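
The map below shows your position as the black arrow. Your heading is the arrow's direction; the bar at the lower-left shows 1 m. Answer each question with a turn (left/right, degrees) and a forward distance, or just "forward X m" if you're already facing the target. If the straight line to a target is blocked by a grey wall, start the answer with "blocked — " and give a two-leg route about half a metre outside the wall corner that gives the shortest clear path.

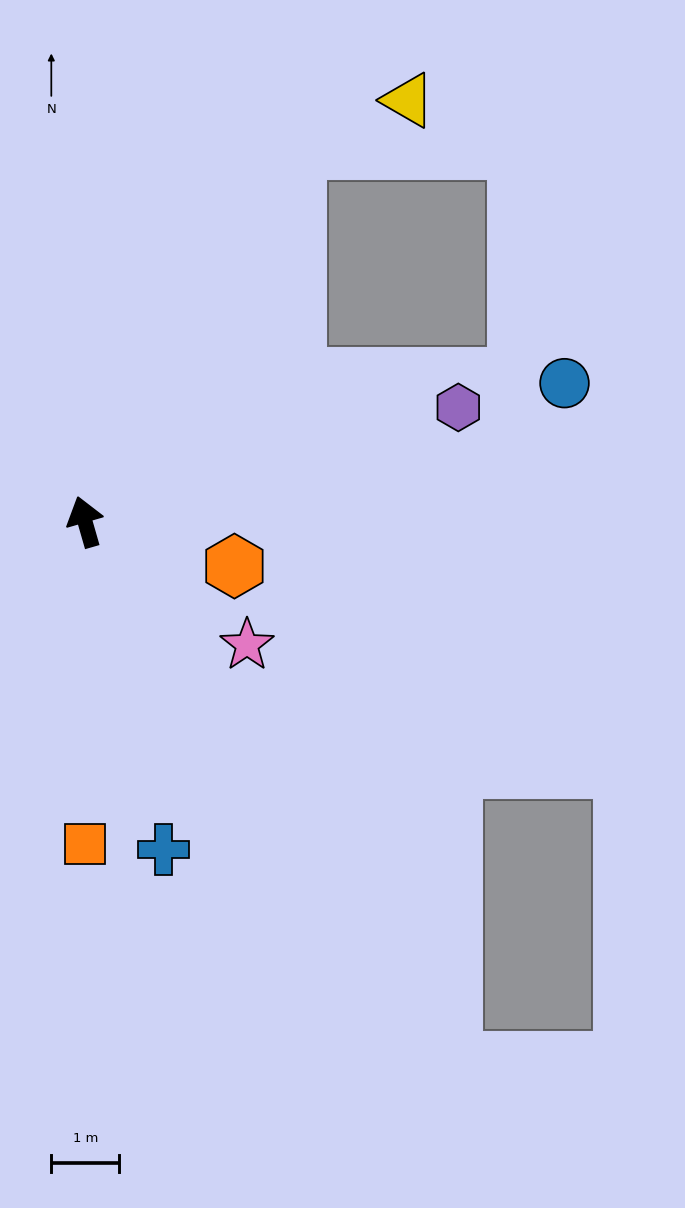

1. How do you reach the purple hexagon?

turn right 89°, forward 5.7 m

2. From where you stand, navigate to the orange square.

turn left 164°, forward 4.7 m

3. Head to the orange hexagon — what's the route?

turn right 123°, forward 2.3 m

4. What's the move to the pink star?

turn right 143°, forward 3.0 m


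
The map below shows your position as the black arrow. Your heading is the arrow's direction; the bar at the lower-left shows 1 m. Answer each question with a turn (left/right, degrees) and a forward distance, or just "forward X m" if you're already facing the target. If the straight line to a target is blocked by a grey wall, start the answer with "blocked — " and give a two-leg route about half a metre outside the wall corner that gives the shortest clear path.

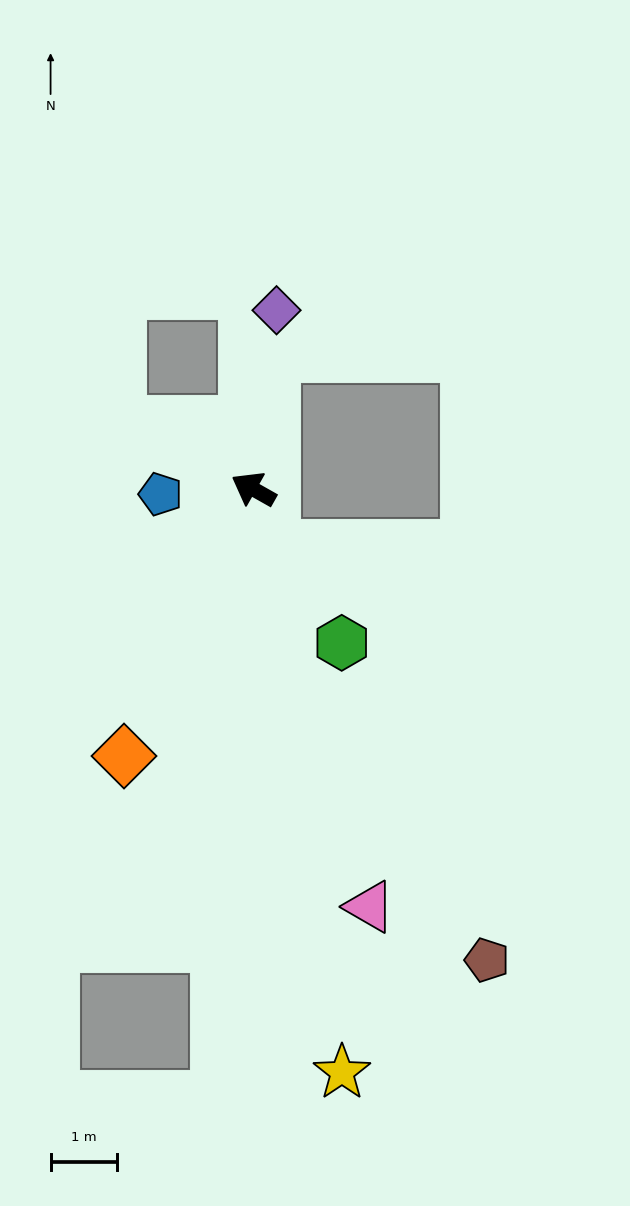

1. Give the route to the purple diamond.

turn right 68°, forward 2.7 m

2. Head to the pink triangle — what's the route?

turn left 135°, forward 6.5 m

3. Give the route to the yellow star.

turn left 128°, forward 8.9 m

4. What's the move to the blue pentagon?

turn left 33°, forward 1.4 m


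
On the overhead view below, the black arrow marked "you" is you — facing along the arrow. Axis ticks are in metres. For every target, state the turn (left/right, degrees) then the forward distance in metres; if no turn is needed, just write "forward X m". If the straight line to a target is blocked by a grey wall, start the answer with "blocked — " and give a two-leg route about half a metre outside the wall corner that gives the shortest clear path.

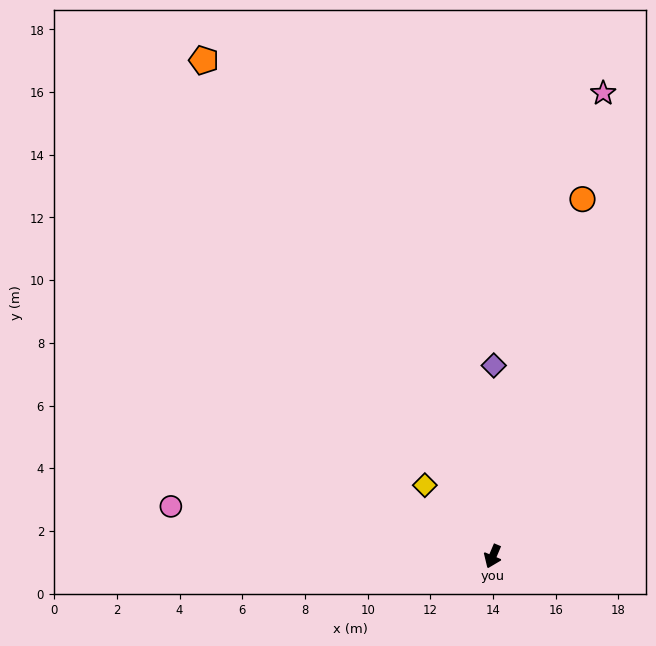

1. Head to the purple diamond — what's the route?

turn right 157°, forward 6.1 m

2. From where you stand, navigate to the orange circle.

turn right 171°, forward 11.8 m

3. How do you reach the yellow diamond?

turn right 113°, forward 3.1 m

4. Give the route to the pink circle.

turn right 76°, forward 10.4 m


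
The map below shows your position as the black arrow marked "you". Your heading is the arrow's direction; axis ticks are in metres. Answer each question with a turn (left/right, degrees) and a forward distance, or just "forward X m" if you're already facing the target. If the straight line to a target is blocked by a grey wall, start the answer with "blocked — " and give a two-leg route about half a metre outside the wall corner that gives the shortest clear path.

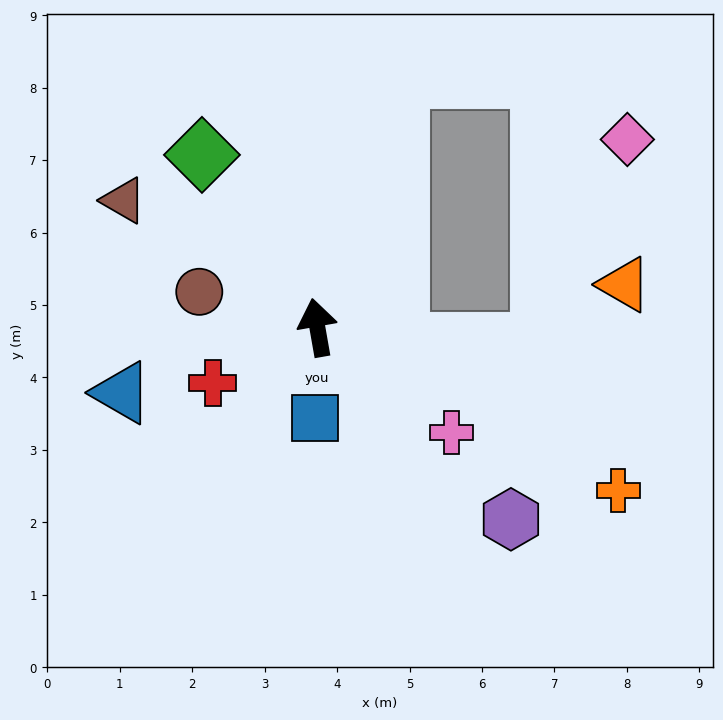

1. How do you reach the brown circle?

turn left 63°, forward 1.7 m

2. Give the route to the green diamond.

turn left 24°, forward 2.9 m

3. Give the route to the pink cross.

turn right 138°, forward 2.4 m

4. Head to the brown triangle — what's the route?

turn left 47°, forward 3.2 m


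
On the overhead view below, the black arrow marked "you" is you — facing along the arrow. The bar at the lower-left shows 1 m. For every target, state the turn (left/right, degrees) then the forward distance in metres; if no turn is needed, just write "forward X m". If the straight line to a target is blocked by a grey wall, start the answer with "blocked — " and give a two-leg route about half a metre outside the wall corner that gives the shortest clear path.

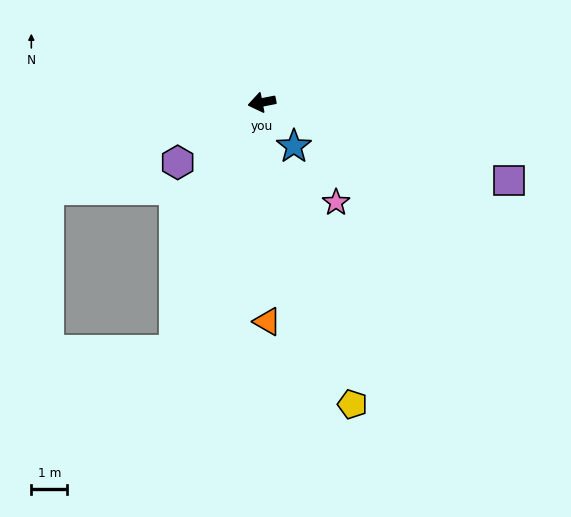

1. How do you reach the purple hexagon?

turn left 24°, forward 2.9 m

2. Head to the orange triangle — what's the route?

turn left 80°, forward 6.1 m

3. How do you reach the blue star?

turn left 115°, forward 1.5 m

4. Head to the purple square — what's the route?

turn left 151°, forward 7.2 m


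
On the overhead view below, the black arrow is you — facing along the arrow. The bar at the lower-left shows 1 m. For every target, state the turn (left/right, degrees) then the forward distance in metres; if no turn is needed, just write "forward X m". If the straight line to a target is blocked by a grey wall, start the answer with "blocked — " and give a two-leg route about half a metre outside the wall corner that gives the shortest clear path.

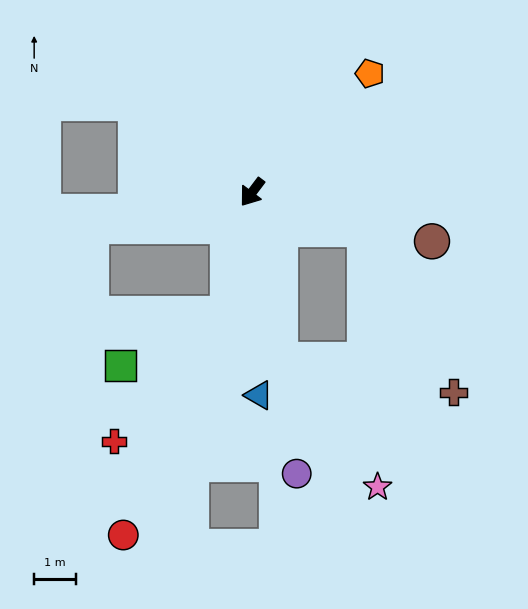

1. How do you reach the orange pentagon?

turn left 172°, forward 4.0 m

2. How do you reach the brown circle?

turn left 112°, forward 4.4 m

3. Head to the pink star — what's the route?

blocked — turn left 46°, forward 4.1 m, then turn left 29°, forward 3.8 m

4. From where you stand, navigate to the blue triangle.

turn left 39°, forward 4.8 m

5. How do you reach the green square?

blocked — turn left 26°, forward 3.0 m, then turn right 54°, forward 2.8 m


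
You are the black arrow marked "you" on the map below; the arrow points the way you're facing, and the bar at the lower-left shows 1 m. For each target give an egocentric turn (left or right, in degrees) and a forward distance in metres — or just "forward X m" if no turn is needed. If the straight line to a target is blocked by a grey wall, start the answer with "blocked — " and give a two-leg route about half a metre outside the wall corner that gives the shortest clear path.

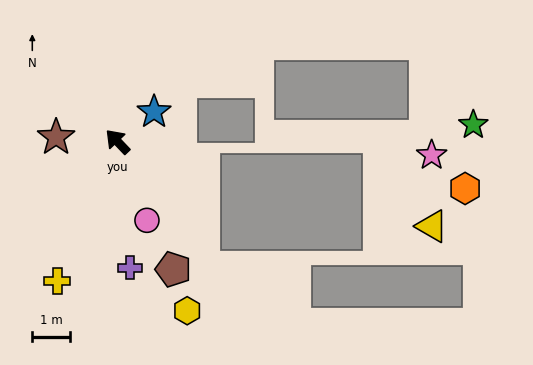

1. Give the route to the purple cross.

turn left 142°, forward 3.3 m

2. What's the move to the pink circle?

turn left 157°, forward 2.2 m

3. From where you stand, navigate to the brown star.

turn left 42°, forward 1.6 m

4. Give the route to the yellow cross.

turn left 113°, forward 4.0 m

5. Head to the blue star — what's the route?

turn right 94°, forward 1.2 m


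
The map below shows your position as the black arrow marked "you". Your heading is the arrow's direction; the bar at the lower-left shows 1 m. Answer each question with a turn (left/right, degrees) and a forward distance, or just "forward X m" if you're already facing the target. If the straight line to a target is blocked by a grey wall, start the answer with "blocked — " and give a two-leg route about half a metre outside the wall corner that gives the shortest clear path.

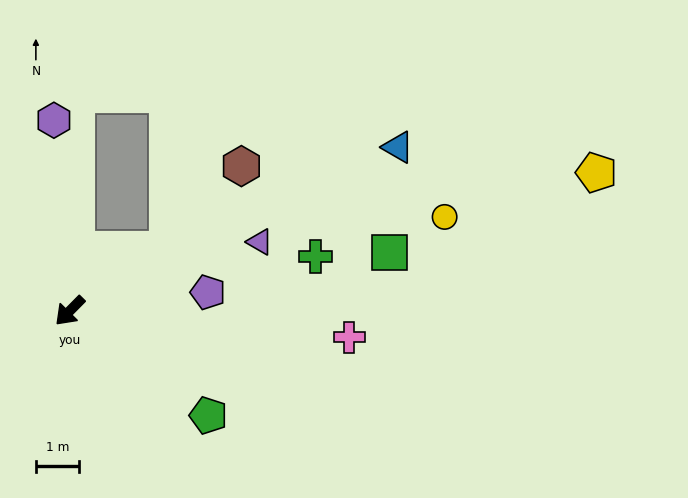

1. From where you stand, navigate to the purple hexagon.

turn right 131°, forward 4.4 m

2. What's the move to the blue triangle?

turn left 161°, forward 8.4 m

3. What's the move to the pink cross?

turn left 129°, forward 6.4 m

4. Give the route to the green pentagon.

turn left 98°, forward 4.0 m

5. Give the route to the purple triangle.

turn left 155°, forward 4.6 m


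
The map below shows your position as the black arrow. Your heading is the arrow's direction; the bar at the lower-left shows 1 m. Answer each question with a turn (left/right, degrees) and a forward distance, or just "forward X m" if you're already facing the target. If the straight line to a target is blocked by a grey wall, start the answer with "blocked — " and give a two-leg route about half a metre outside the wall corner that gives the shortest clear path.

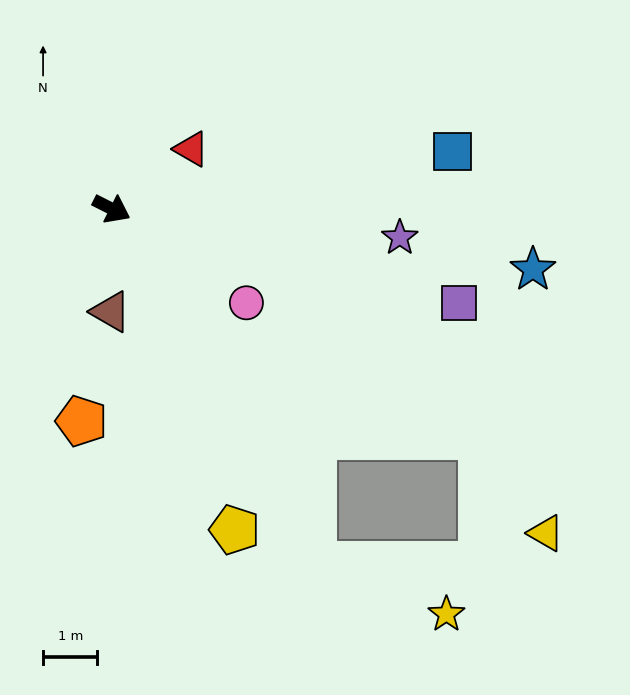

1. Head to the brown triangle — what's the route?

turn right 64°, forward 1.9 m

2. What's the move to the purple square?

turn left 12°, forward 6.6 m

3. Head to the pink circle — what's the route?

turn right 8°, forward 3.0 m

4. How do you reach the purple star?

turn left 21°, forward 5.3 m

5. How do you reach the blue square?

turn left 36°, forward 6.4 m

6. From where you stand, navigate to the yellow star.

blocked — turn right 34°, forward 7.5 m, then turn left 40°, forward 2.6 m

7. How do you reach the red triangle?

turn left 64°, forward 1.8 m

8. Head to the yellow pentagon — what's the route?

turn right 42°, forward 6.3 m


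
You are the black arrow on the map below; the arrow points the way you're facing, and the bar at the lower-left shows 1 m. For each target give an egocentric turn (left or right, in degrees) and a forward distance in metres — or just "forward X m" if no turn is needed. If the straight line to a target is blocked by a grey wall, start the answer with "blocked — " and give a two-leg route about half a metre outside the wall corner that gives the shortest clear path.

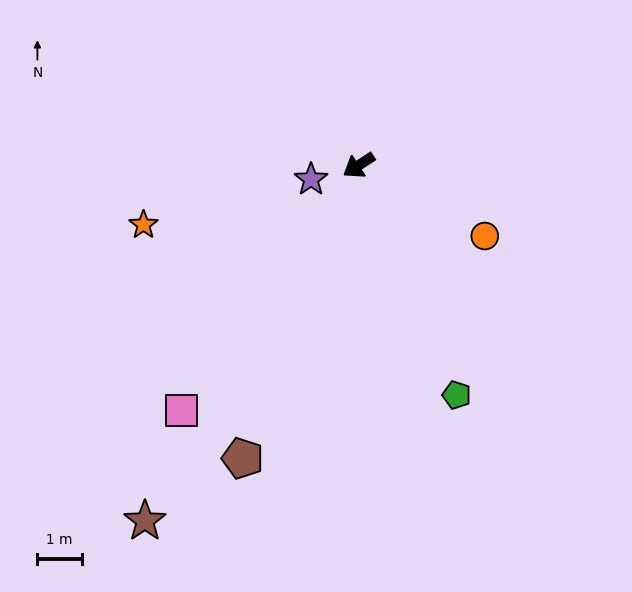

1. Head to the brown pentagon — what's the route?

turn left 35°, forward 7.1 m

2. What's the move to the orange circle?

turn left 118°, forward 3.3 m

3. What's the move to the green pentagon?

turn left 80°, forward 5.7 m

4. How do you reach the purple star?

turn right 17°, forward 1.1 m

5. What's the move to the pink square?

turn left 21°, forward 6.9 m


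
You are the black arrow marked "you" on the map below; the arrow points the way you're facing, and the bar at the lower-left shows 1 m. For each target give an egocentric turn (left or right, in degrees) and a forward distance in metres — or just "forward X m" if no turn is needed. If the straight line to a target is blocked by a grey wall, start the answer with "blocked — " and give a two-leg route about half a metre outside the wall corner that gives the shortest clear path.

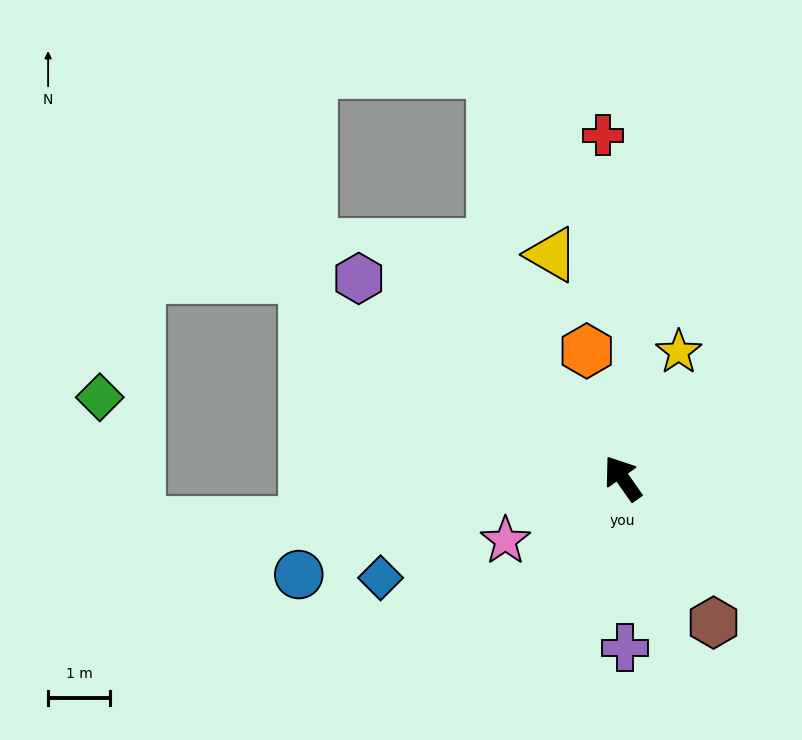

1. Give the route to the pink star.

turn left 83°, forward 2.2 m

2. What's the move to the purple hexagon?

turn left 18°, forward 5.4 m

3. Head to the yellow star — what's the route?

turn right 59°, forward 2.2 m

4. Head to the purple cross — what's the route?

turn left 146°, forward 2.7 m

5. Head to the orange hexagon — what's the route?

turn right 19°, forward 2.1 m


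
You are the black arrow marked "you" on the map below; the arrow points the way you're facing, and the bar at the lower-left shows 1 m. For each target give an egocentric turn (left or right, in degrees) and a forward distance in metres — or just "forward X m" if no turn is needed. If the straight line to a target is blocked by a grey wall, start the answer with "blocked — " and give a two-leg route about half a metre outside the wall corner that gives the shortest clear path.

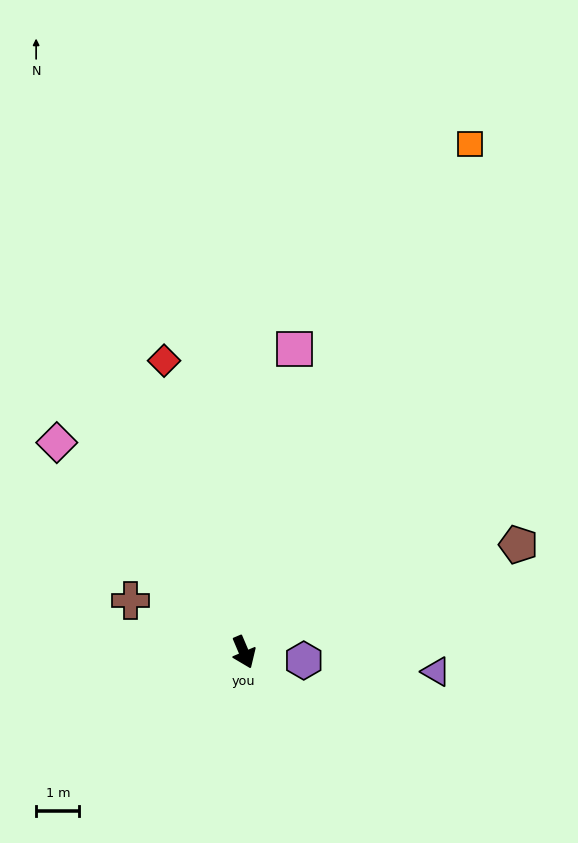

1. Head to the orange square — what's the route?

turn left 133°, forward 12.9 m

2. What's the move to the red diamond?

turn left 172°, forward 7.0 m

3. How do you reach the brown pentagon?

turn left 88°, forward 6.8 m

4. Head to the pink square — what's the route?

turn left 148°, forward 7.1 m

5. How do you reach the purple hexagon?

turn left 59°, forward 1.4 m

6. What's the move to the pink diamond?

turn right 161°, forward 6.5 m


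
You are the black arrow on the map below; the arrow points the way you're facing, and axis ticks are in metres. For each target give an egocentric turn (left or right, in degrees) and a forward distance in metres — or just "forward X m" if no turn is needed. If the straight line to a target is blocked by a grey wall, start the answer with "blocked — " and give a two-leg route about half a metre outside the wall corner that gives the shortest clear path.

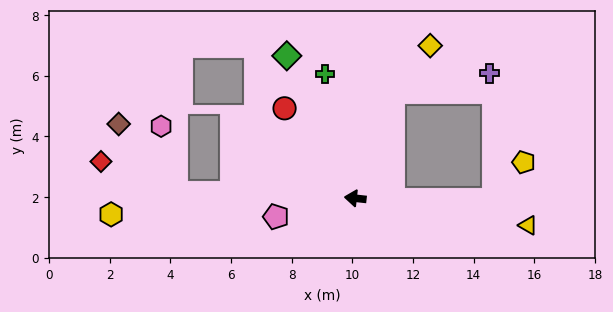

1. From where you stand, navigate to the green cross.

turn right 70°, forward 4.2 m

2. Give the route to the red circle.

turn right 46°, forward 3.8 m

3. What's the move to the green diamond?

turn right 58°, forward 5.2 m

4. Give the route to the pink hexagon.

blocked — turn left 5°, forward 5.9 m, then turn right 77°, forward 2.3 m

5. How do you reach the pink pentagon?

turn left 19°, forward 2.7 m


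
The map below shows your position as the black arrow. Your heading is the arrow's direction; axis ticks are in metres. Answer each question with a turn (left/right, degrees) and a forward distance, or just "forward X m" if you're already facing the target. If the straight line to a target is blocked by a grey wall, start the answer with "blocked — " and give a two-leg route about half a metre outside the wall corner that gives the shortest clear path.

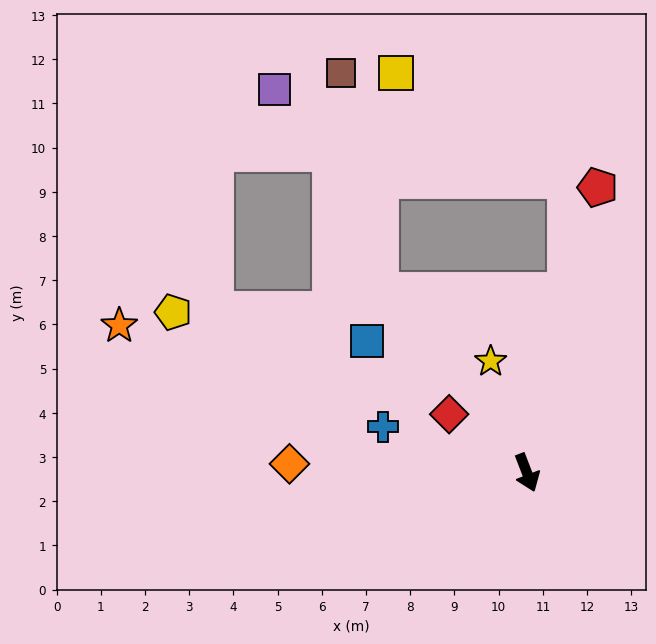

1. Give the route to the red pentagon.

turn left 145°, forward 6.6 m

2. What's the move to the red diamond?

turn right 148°, forward 2.2 m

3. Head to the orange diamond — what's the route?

turn right 113°, forward 5.4 m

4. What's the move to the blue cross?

turn right 129°, forward 3.4 m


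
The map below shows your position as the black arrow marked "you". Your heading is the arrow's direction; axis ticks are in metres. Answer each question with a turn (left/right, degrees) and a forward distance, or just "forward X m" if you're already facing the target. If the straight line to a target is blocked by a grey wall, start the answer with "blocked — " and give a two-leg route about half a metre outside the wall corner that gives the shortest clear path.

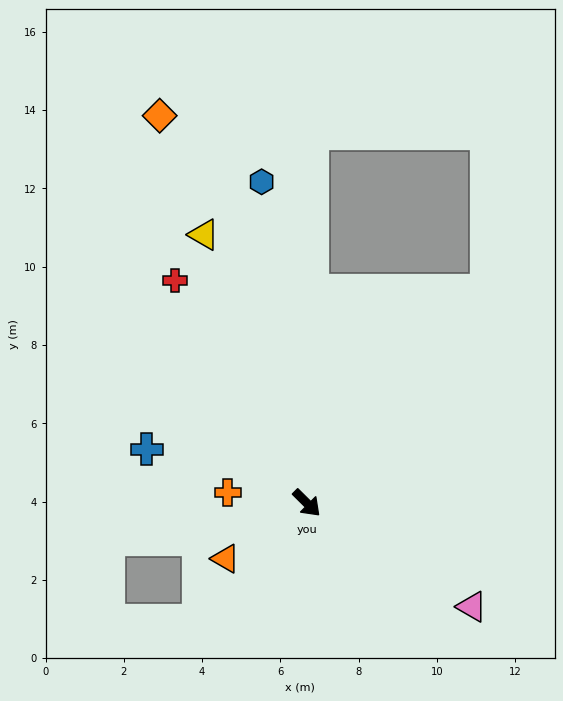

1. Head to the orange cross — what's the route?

turn right 143°, forward 2.0 m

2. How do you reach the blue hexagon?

turn left 143°, forward 8.3 m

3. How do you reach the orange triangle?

turn right 101°, forward 2.5 m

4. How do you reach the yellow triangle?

turn left 156°, forward 7.3 m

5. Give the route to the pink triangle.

turn left 13°, forward 5.0 m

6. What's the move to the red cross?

turn left 165°, forward 6.6 m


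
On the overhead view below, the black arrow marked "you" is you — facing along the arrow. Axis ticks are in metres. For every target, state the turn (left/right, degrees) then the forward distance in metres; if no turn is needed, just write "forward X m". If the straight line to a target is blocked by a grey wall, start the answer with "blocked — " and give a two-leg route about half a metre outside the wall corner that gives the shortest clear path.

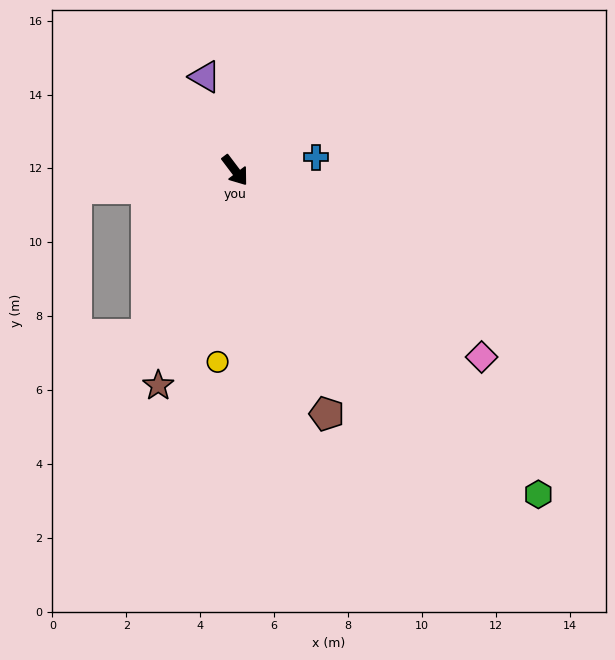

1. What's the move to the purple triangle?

turn left 161°, forward 2.7 m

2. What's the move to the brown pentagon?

turn right 16°, forward 7.0 m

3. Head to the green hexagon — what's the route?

turn left 6°, forward 12.0 m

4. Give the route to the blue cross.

turn left 62°, forward 2.2 m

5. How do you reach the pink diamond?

turn left 16°, forward 8.4 m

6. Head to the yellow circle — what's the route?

turn right 42°, forward 5.2 m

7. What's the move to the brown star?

turn right 57°, forward 6.2 m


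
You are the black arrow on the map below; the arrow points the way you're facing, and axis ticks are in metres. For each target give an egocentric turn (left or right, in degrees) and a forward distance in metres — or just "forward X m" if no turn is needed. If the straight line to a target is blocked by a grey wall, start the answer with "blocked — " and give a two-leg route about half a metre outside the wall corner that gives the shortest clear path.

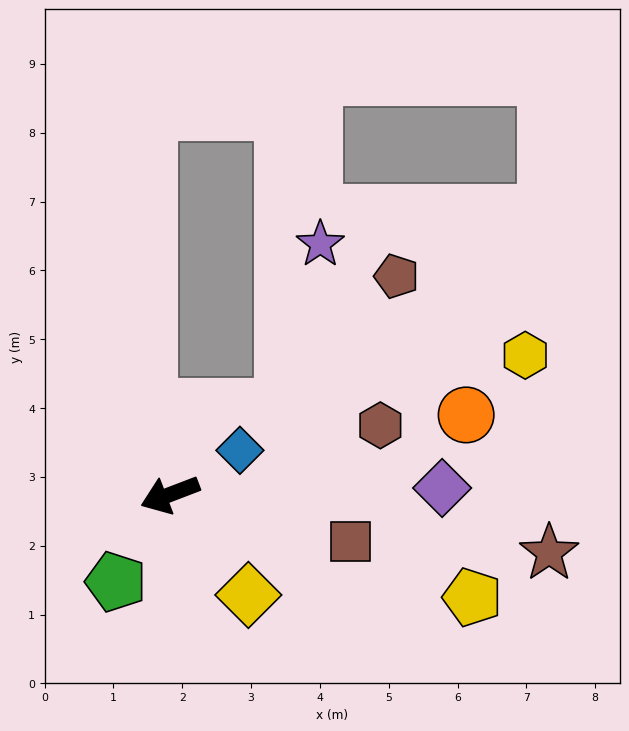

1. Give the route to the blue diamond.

turn right 169°, forward 1.2 m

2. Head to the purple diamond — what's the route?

turn left 160°, forward 4.0 m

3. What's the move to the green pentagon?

turn left 37°, forward 1.5 m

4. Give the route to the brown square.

turn left 144°, forward 2.7 m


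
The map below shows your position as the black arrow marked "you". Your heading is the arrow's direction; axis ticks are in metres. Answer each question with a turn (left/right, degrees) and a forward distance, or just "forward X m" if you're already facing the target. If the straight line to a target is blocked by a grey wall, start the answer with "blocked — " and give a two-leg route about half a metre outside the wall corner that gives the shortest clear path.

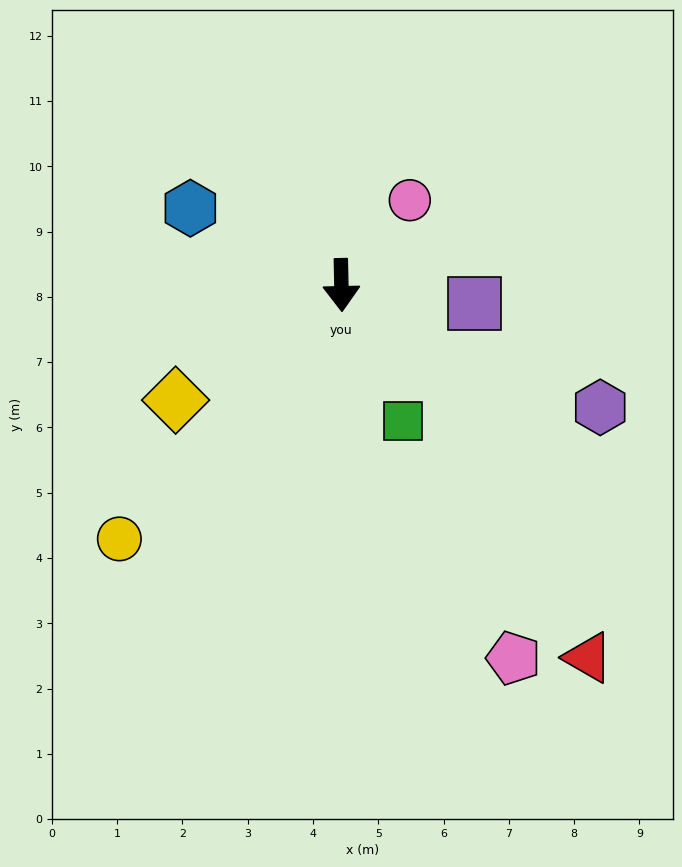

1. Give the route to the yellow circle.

turn right 42°, forward 5.2 m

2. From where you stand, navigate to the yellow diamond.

turn right 57°, forward 3.1 m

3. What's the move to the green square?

turn left 23°, forward 2.3 m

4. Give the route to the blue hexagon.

turn right 118°, forward 2.6 m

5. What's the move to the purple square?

turn left 81°, forward 2.1 m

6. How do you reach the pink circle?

turn left 140°, forward 1.7 m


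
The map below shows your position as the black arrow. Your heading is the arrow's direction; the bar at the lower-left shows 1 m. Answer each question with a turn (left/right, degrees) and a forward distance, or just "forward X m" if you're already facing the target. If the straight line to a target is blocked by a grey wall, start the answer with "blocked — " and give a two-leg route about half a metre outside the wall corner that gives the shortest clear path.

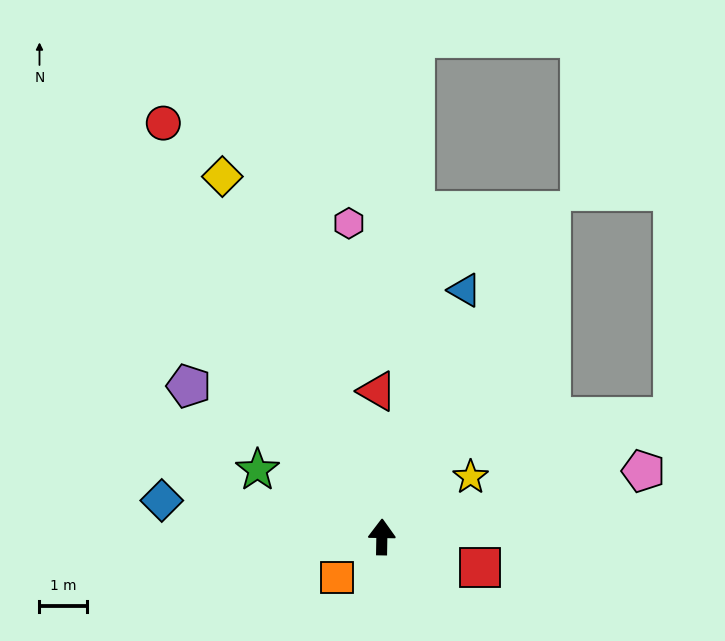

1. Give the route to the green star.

turn left 63°, forward 3.0 m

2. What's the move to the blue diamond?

turn left 82°, forward 4.7 m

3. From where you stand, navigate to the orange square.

turn left 133°, forward 1.3 m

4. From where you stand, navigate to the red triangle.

turn left 3°, forward 3.1 m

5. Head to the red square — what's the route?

turn right 106°, forward 2.2 m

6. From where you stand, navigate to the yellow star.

turn right 55°, forward 2.3 m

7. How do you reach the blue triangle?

turn right 18°, forward 5.5 m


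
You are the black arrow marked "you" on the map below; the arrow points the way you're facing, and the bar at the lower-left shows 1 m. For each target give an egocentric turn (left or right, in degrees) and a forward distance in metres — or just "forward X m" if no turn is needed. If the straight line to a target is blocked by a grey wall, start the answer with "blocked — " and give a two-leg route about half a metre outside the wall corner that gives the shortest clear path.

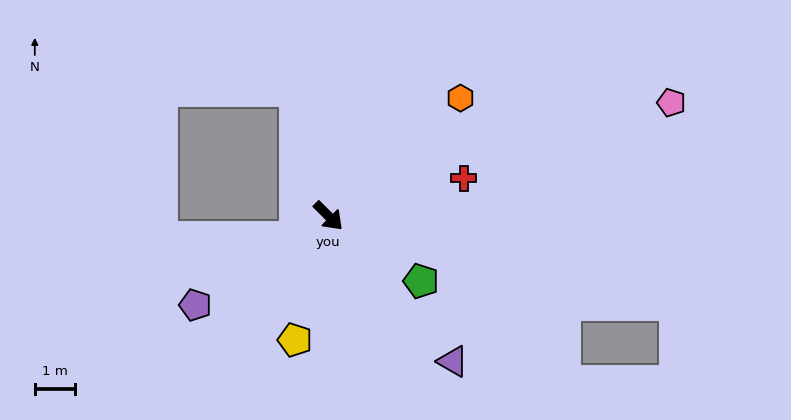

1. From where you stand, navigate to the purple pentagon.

turn right 101°, forward 4.0 m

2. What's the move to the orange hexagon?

turn left 87°, forward 4.4 m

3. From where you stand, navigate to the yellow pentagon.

turn right 60°, forward 3.2 m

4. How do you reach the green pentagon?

turn left 10°, forward 2.8 m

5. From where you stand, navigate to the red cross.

turn left 61°, forward 3.5 m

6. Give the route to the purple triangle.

turn right 4°, forward 4.8 m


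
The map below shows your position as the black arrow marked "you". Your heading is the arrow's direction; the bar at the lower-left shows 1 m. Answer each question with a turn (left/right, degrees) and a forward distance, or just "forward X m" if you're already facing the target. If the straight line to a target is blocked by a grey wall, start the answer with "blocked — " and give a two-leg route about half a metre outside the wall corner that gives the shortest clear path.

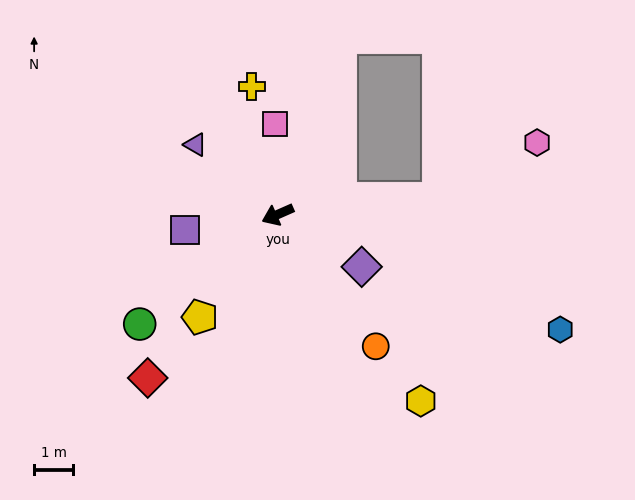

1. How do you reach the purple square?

turn right 14°, forward 2.4 m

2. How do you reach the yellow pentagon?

turn left 29°, forward 3.3 m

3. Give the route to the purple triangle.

turn right 64°, forward 2.8 m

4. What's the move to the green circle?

turn left 15°, forward 4.5 m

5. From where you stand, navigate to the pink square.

turn right 112°, forward 2.3 m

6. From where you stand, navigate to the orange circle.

turn left 103°, forward 4.2 m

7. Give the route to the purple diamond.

turn left 124°, forward 2.5 m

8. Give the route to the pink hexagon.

blocked — turn left 162°, forward 4.2 m, then turn left 24°, forward 2.9 m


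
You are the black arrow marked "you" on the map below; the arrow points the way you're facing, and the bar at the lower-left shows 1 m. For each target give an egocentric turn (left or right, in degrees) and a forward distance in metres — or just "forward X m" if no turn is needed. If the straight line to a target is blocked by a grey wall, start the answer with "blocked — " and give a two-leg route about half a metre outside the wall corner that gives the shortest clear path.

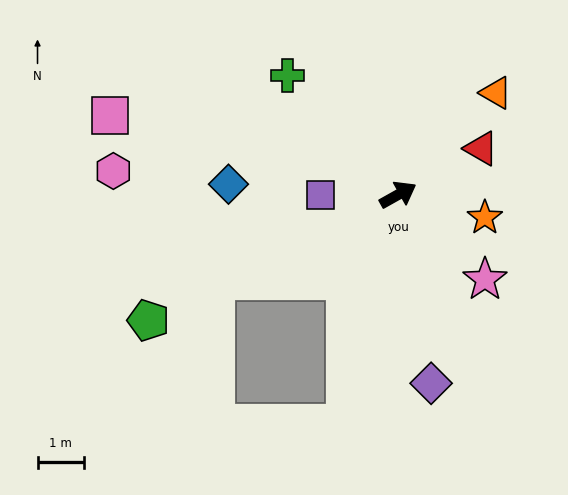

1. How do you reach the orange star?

turn right 44°, forward 1.9 m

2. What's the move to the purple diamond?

turn right 109°, forward 4.1 m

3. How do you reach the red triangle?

forward 2.0 m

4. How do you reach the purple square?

turn left 151°, forward 1.7 m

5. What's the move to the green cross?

turn left 104°, forward 3.5 m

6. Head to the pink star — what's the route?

turn right 74°, forward 2.6 m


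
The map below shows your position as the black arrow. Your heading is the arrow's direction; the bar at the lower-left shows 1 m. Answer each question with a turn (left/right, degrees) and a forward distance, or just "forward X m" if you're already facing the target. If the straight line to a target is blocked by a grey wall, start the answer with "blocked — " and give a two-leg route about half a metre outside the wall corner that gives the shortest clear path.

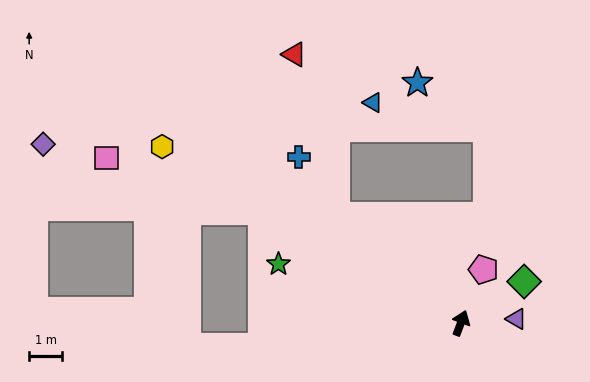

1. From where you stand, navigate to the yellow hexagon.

turn left 80°, forward 10.4 m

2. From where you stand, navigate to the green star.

turn left 93°, forward 5.8 m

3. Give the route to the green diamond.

turn right 36°, forward 2.3 m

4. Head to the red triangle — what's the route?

blocked — turn left 70°, forward 5.0 m, then turn right 35°, forward 5.0 m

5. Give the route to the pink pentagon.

turn right 2°, forward 1.7 m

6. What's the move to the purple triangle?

turn right 65°, forward 1.7 m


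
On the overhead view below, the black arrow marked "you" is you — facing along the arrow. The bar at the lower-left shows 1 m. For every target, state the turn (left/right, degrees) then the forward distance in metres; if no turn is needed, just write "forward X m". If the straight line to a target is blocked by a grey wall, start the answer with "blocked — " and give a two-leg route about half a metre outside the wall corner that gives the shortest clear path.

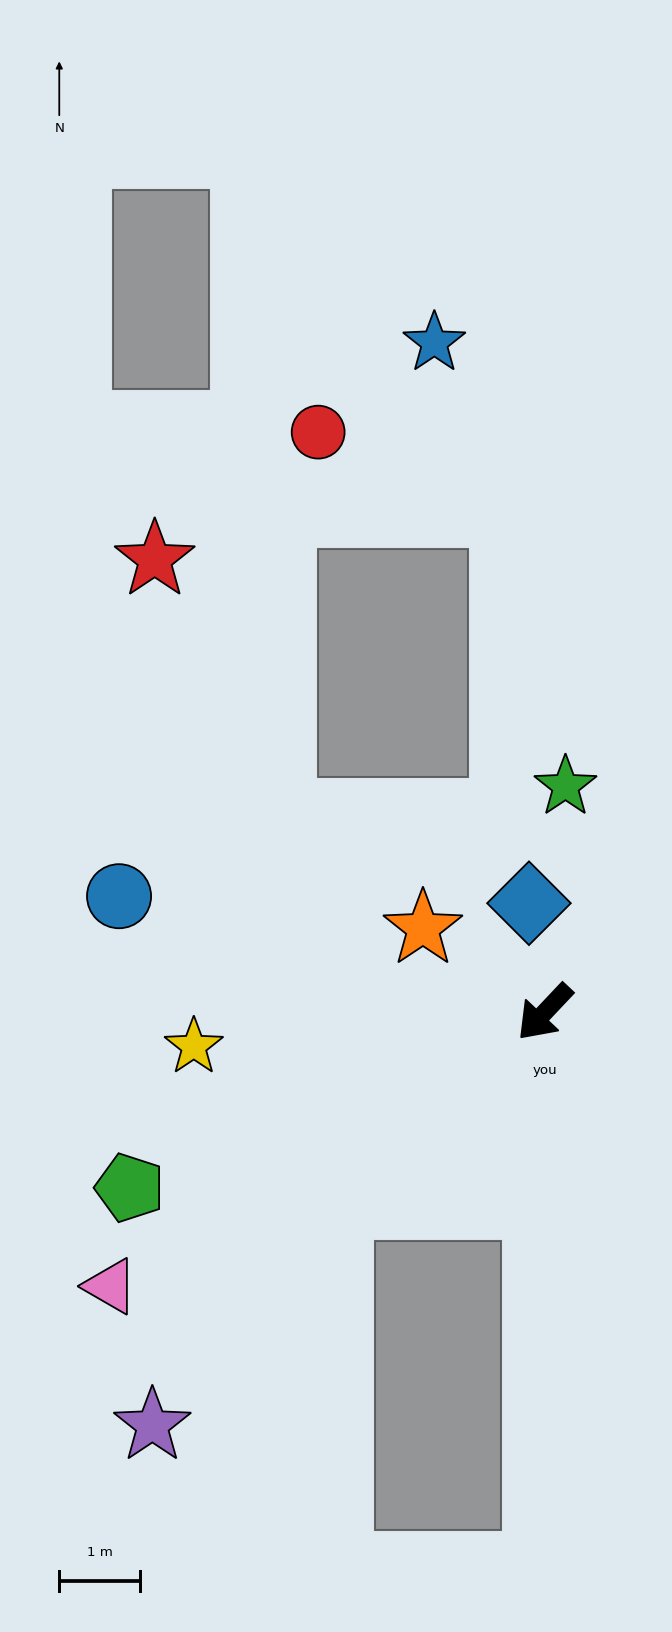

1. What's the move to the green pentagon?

turn right 24°, forward 5.6 m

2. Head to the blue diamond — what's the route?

turn right 128°, forward 1.4 m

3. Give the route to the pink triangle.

turn right 14°, forward 6.3 m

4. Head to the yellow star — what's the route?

turn right 41°, forward 4.4 m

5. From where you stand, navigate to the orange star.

turn right 81°, forward 1.8 m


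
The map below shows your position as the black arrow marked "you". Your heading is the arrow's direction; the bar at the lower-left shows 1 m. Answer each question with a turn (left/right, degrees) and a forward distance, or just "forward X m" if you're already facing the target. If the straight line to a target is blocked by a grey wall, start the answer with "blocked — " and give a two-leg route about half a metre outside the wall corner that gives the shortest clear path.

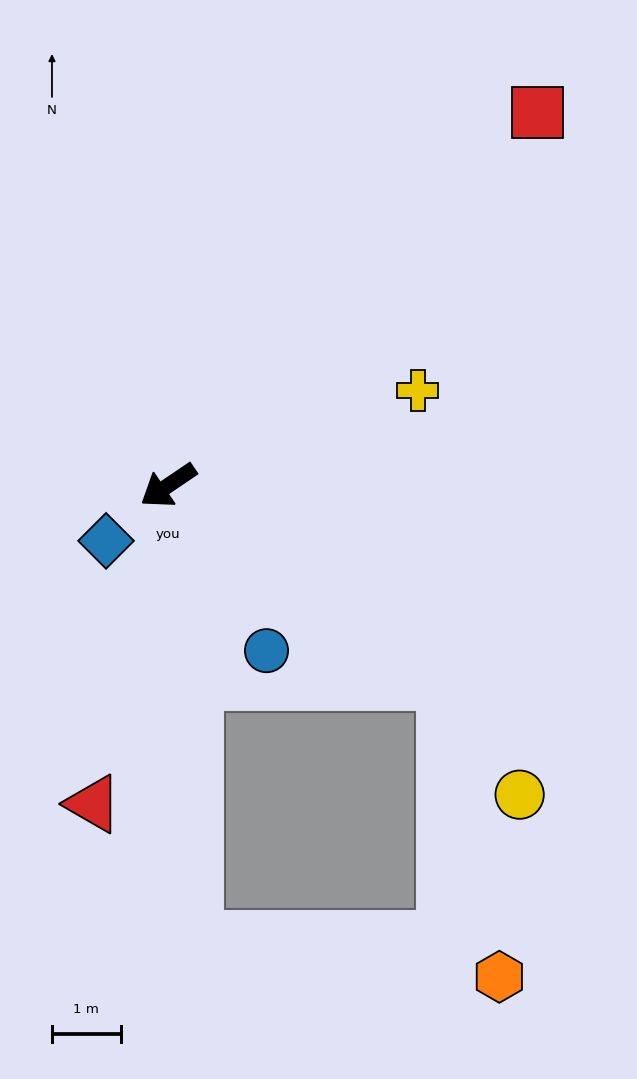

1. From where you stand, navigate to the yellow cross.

turn left 167°, forward 3.9 m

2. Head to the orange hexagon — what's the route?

blocked — turn left 111°, forward 4.9 m, then turn right 45°, forward 4.4 m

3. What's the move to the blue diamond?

turn left 8°, forward 1.2 m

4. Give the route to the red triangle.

turn left 43°, forward 4.8 m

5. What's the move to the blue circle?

turn left 87°, forward 2.8 m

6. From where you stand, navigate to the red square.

turn right 169°, forward 7.6 m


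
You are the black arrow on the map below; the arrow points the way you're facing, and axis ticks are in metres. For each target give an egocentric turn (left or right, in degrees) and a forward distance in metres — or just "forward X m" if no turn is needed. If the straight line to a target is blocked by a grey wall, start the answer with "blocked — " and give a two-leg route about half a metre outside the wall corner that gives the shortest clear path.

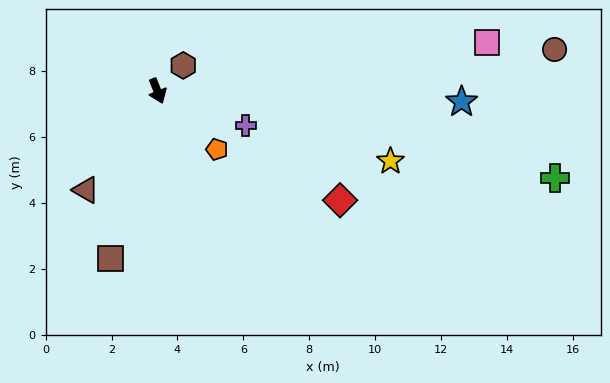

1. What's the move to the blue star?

turn left 66°, forward 9.2 m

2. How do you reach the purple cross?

turn left 47°, forward 2.9 m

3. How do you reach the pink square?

turn left 77°, forward 10.1 m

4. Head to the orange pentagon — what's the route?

turn left 24°, forward 2.5 m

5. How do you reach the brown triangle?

turn right 58°, forward 3.7 m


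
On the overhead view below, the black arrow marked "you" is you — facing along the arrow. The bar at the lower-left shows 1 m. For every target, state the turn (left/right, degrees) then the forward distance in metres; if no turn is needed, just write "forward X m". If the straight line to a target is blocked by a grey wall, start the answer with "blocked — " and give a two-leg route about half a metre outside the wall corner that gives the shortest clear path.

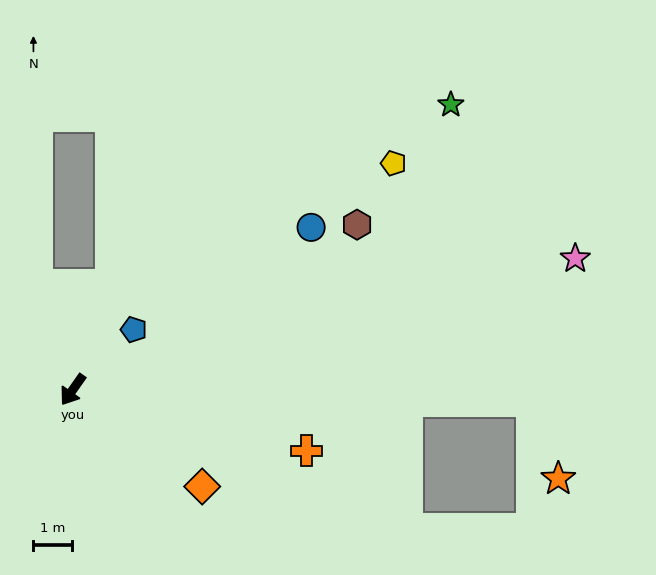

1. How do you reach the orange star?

blocked — turn left 124°, forward 12.0 m, then turn right 71°, forward 2.2 m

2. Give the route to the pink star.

turn left 140°, forward 13.6 m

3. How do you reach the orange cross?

turn left 110°, forward 6.3 m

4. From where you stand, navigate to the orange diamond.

turn left 88°, forward 4.2 m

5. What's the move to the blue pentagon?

turn left 170°, forward 2.2 m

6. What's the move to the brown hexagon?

turn left 155°, forward 8.6 m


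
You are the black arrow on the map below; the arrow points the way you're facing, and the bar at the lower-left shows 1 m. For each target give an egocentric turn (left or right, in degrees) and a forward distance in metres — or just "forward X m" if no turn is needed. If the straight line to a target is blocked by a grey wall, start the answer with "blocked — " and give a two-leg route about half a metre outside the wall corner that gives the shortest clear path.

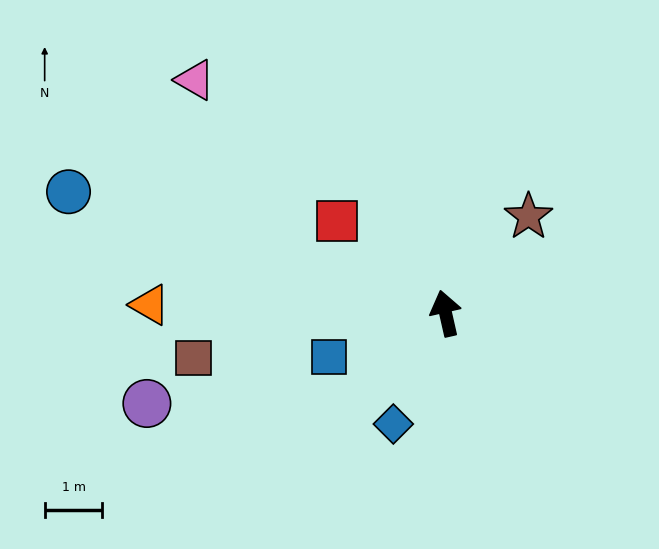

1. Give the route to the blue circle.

turn left 59°, forward 6.9 m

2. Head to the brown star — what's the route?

turn right 53°, forward 2.2 m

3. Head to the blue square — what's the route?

turn left 98°, forward 2.2 m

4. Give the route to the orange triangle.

turn left 76°, forward 5.1 m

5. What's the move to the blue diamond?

turn left 142°, forward 2.1 m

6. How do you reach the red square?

turn left 37°, forward 2.5 m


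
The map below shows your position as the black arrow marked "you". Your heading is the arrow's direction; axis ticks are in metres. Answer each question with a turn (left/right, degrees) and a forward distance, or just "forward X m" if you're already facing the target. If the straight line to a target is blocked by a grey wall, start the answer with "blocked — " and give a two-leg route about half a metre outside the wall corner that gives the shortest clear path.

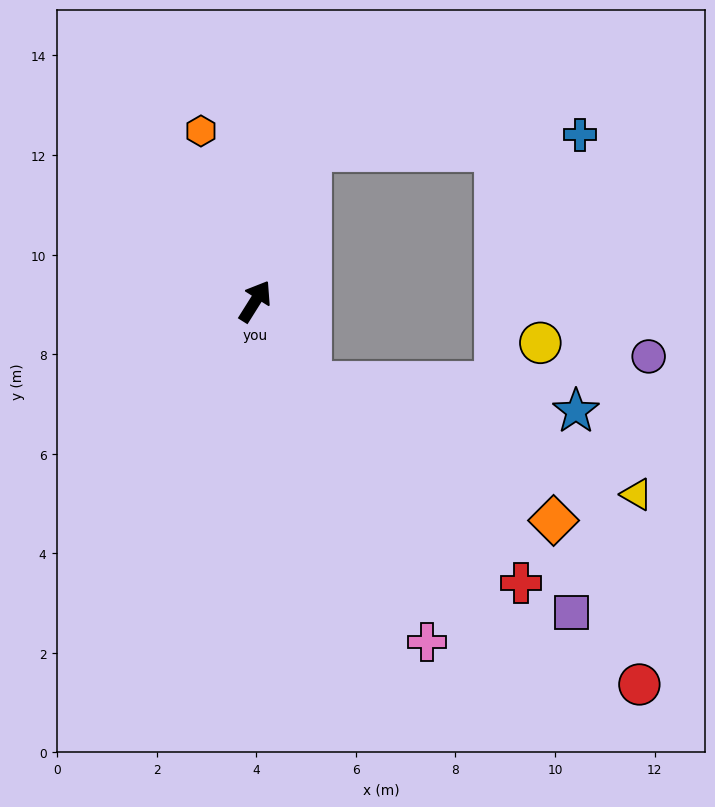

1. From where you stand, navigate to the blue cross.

blocked — turn left 12°, forward 3.2 m, then turn right 67°, forward 5.4 m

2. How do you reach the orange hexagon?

turn left 50°, forward 3.6 m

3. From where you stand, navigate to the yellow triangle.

blocked — turn right 114°, forward 2.0 m, then turn left 37°, forward 6.9 m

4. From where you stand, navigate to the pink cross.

turn right 121°, forward 7.7 m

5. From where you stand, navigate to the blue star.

blocked — turn right 114°, forward 2.0 m, then turn left 50°, forward 5.4 m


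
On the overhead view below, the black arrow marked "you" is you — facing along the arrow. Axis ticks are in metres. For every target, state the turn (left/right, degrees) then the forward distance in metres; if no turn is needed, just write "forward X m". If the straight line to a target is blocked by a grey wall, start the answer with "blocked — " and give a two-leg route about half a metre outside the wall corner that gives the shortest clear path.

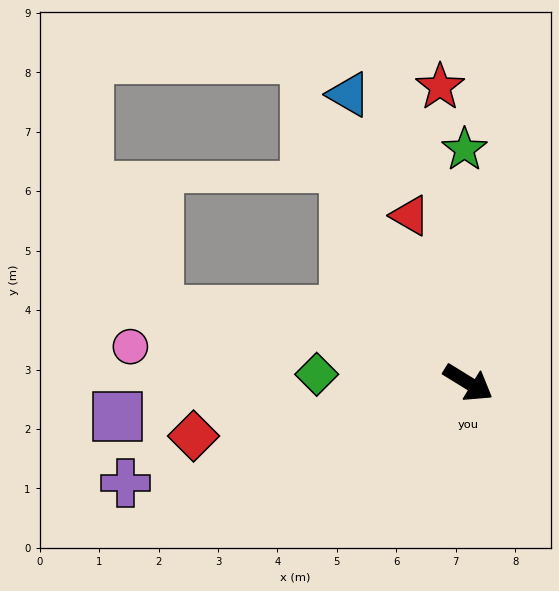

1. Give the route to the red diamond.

turn right 137°, forward 4.7 m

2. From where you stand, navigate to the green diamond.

turn right 152°, forward 2.6 m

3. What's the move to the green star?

turn left 123°, forward 3.9 m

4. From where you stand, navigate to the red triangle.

turn left 141°, forward 3.0 m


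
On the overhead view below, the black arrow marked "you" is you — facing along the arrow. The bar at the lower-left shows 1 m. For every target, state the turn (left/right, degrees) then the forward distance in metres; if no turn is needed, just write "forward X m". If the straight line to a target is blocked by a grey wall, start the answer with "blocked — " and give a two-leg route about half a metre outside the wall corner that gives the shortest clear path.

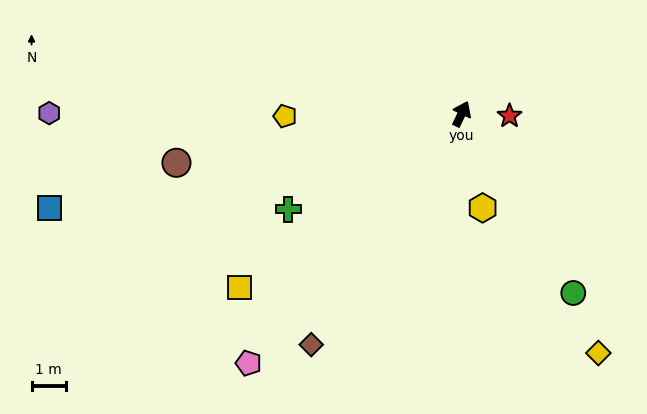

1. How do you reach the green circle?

turn right 123°, forward 6.2 m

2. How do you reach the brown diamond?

turn left 172°, forward 8.1 m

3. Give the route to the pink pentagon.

turn left 165°, forward 9.6 m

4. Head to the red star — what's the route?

turn right 67°, forward 1.4 m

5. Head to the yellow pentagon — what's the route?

turn left 116°, forward 5.2 m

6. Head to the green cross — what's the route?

turn left 144°, forward 5.8 m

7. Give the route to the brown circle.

turn left 125°, forward 8.5 m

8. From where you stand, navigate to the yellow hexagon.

turn right 142°, forward 2.8 m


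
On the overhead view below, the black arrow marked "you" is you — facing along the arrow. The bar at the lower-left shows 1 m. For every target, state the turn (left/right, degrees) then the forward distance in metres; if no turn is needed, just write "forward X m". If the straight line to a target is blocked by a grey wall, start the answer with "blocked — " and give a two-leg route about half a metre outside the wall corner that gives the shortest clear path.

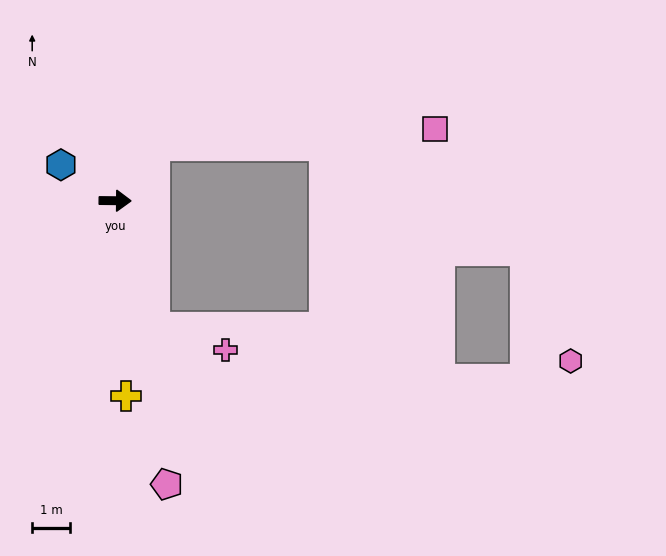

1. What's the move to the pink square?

blocked — turn left 56°, forward 1.8 m, then turn right 52°, forward 7.4 m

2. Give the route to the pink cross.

blocked — turn right 73°, forward 3.5 m, then turn left 57°, forward 2.0 m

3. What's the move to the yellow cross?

turn right 86°, forward 5.2 m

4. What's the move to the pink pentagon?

turn right 79°, forward 7.6 m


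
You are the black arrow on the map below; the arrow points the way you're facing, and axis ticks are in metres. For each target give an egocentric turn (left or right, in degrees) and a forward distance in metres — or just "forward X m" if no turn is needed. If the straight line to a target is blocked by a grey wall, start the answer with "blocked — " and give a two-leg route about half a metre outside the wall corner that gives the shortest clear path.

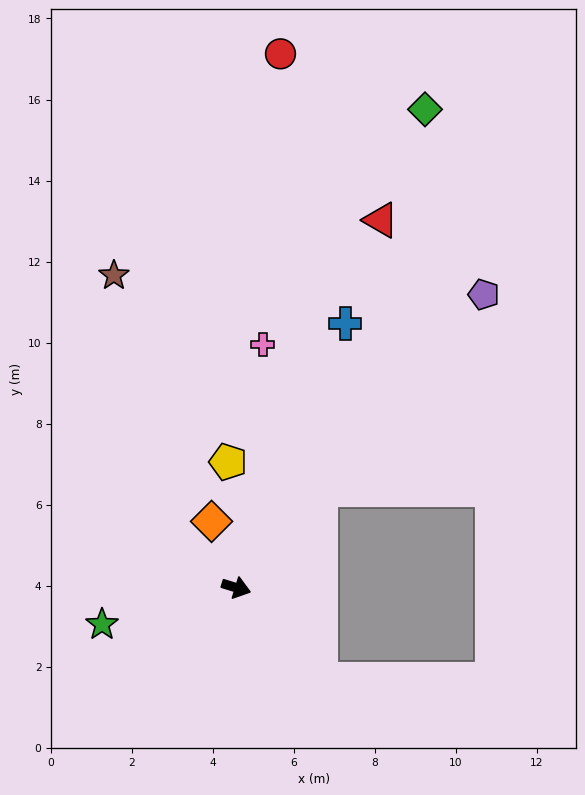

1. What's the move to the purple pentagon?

turn left 67°, forward 9.5 m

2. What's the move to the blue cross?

turn left 85°, forward 7.1 m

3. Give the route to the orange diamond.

turn left 128°, forward 1.7 m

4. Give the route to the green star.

turn right 148°, forward 3.4 m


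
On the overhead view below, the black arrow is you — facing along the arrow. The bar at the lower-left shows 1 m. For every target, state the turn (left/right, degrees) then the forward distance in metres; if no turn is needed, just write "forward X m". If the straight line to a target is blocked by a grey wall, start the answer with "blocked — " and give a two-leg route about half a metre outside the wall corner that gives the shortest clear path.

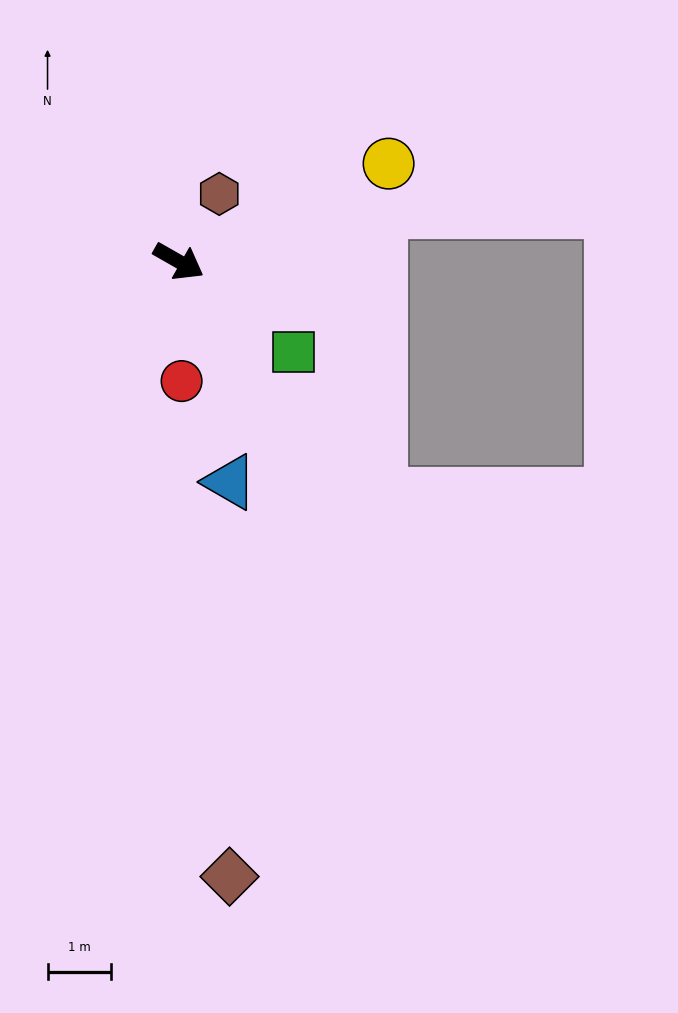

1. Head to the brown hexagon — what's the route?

turn left 89°, forward 1.2 m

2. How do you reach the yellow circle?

turn left 55°, forward 3.6 m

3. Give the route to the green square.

turn right 9°, forward 2.3 m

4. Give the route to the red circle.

turn right 59°, forward 1.9 m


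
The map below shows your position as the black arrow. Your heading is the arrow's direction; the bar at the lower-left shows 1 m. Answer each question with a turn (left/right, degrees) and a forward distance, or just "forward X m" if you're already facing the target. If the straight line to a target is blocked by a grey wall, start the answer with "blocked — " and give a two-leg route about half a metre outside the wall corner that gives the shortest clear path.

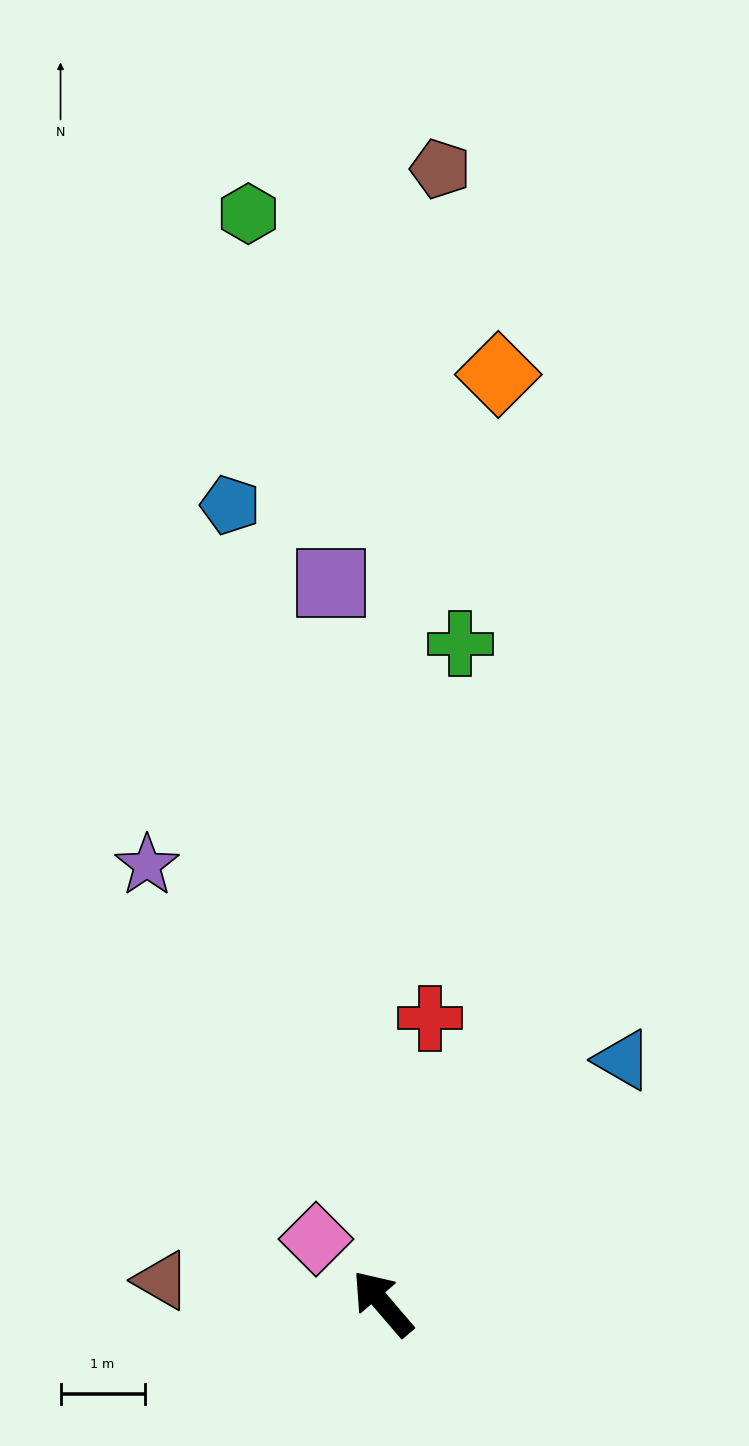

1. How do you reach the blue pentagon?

turn right 30°, forward 9.7 m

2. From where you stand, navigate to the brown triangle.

turn left 43°, forward 2.6 m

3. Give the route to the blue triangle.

turn right 85°, forward 4.1 m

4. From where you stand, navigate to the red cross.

turn right 50°, forward 3.4 m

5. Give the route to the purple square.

turn right 36°, forward 8.6 m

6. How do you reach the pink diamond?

turn left 5°, forward 1.1 m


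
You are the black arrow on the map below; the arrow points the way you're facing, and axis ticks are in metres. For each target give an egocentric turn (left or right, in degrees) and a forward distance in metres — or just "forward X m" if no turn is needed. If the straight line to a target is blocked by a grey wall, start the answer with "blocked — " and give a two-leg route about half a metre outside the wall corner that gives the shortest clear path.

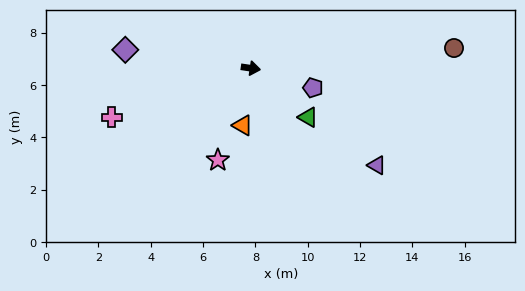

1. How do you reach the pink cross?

turn right 152°, forward 5.6 m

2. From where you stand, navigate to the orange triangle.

turn right 90°, forward 2.2 m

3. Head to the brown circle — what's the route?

turn left 14°, forward 7.8 m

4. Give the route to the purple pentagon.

turn right 9°, forward 2.5 m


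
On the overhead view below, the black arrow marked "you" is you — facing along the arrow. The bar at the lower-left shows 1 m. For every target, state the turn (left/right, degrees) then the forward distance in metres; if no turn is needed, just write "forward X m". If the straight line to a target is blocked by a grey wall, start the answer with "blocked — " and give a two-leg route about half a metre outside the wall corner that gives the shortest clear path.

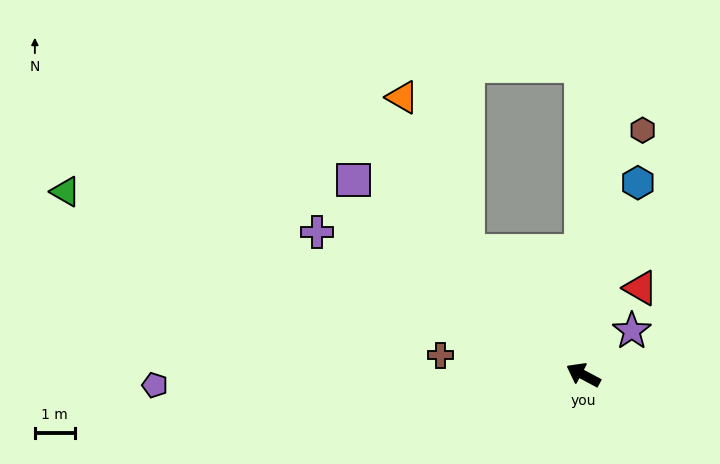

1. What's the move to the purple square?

turn right 12°, forward 7.6 m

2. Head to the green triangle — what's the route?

turn left 9°, forward 13.9 m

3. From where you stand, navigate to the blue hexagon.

turn right 78°, forward 5.0 m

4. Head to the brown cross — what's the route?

turn left 20°, forward 3.6 m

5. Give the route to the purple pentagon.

turn left 30°, forward 10.8 m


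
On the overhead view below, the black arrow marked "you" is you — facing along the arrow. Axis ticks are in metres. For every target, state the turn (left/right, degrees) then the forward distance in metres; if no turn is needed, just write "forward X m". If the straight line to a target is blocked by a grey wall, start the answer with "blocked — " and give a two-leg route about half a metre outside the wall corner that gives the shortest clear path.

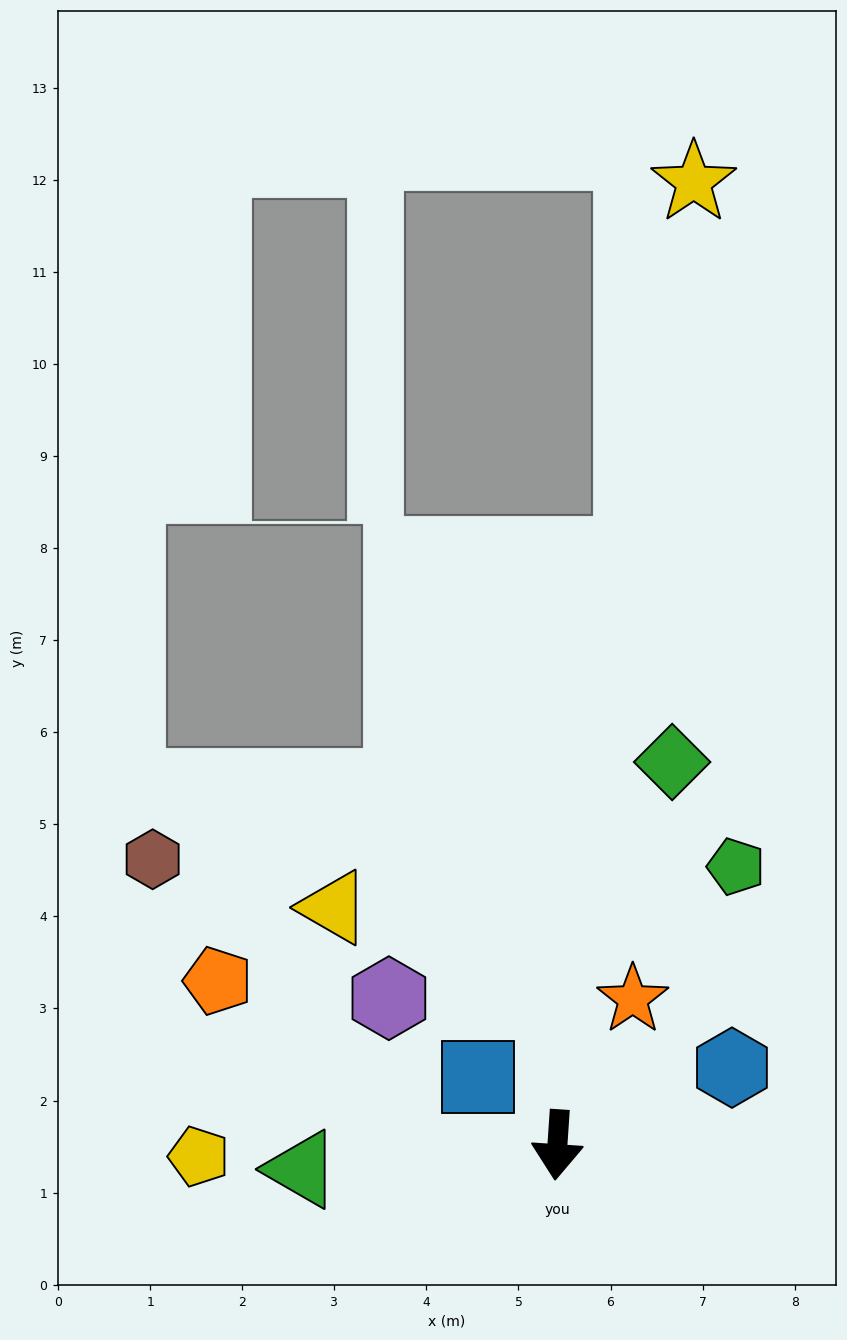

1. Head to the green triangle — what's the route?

turn right 81°, forward 2.8 m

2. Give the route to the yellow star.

turn left 176°, forward 10.6 m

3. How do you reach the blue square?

turn right 127°, forward 1.1 m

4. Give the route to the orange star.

turn left 157°, forward 1.8 m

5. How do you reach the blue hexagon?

turn left 118°, forward 2.1 m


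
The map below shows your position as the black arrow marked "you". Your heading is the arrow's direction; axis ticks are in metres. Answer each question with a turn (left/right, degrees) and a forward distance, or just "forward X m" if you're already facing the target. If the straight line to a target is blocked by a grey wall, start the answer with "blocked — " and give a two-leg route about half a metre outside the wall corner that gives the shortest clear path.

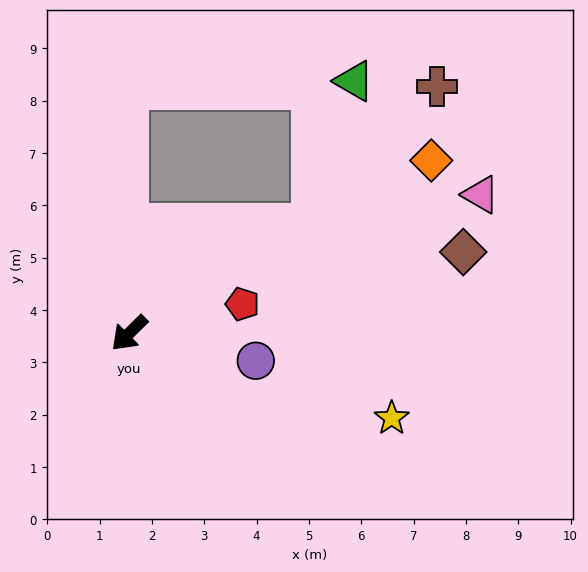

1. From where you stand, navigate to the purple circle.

turn left 123°, forward 2.5 m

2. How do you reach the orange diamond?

turn left 165°, forward 6.6 m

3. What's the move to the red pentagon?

turn left 150°, forward 2.2 m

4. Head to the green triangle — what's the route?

blocked — turn left 166°, forward 4.1 m, then turn left 44°, forward 2.9 m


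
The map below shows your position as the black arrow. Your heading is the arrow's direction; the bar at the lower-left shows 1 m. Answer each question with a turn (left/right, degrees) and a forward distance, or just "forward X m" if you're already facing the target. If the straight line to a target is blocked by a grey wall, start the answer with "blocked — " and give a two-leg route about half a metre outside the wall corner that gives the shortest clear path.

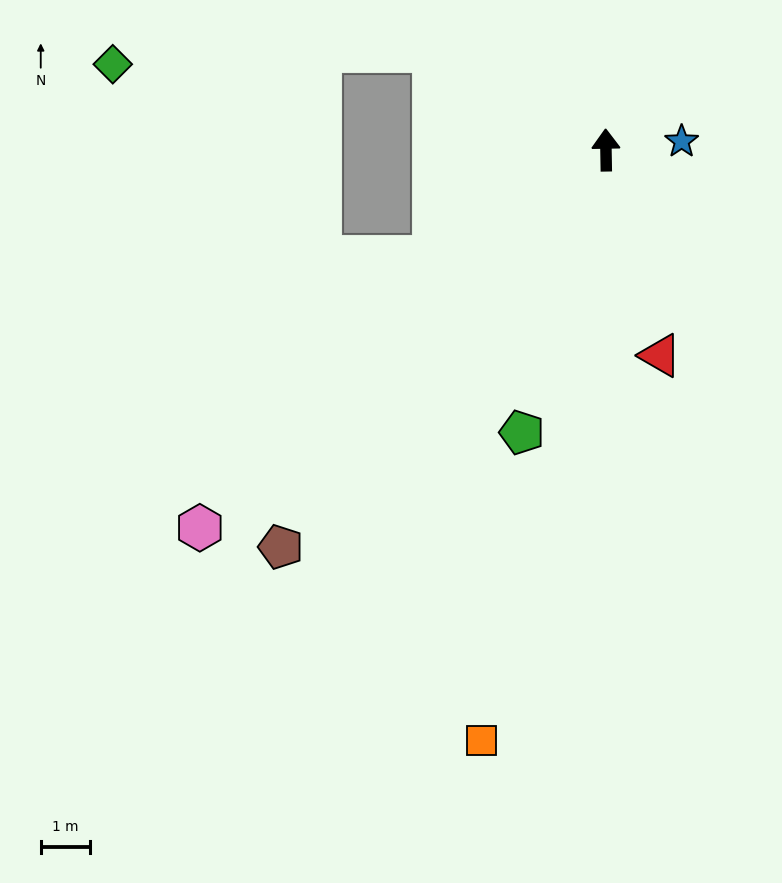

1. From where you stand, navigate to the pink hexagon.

turn left 132°, forward 11.2 m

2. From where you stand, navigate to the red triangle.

turn right 166°, forward 4.3 m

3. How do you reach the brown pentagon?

turn left 140°, forward 10.3 m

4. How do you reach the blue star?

turn right 85°, forward 1.5 m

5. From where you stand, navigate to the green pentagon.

turn left 162°, forward 5.9 m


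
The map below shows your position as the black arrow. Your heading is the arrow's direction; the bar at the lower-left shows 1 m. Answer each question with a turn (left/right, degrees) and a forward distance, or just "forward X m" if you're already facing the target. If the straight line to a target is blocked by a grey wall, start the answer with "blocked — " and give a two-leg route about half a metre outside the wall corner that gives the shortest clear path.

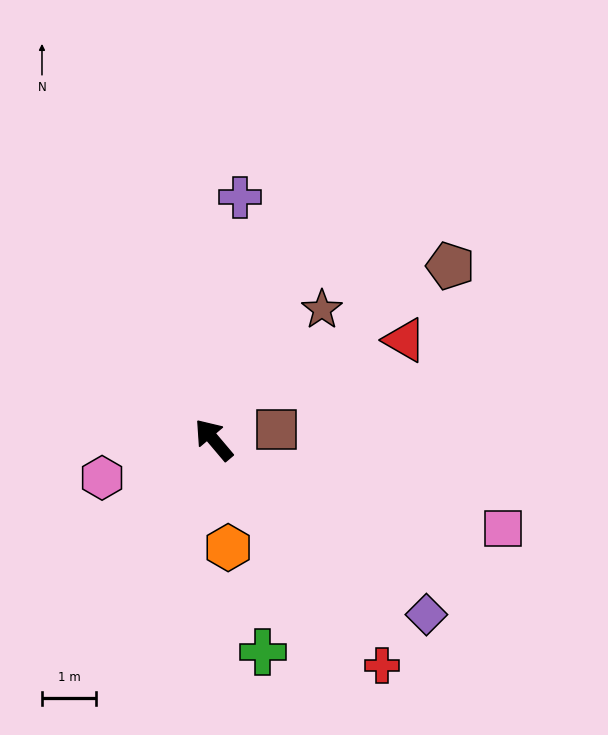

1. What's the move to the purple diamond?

turn right 170°, forward 5.1 m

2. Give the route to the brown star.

turn right 80°, forward 3.1 m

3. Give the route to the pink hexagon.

turn left 69°, forward 2.2 m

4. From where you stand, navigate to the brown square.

turn right 121°, forward 1.2 m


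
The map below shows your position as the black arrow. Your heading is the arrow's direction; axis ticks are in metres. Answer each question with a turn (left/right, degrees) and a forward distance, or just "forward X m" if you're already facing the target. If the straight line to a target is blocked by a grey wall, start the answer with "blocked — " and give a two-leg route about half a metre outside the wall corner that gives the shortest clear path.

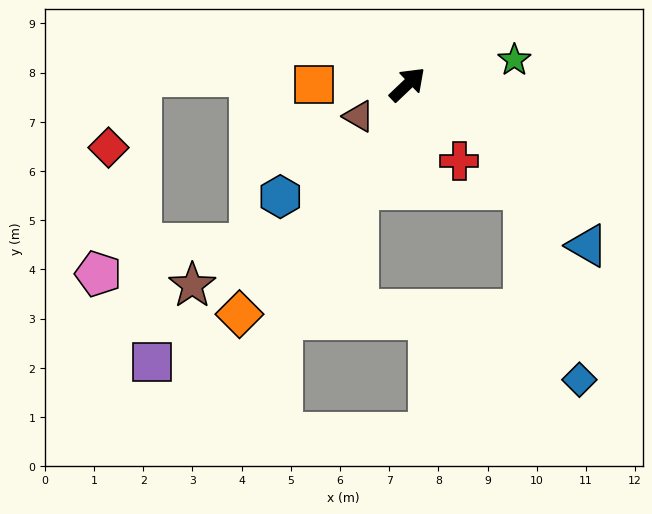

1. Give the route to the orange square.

turn left 136°, forward 1.9 m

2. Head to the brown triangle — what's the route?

turn left 170°, forward 1.2 m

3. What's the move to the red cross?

turn right 100°, forward 1.9 m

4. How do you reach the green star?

turn right 31°, forward 2.2 m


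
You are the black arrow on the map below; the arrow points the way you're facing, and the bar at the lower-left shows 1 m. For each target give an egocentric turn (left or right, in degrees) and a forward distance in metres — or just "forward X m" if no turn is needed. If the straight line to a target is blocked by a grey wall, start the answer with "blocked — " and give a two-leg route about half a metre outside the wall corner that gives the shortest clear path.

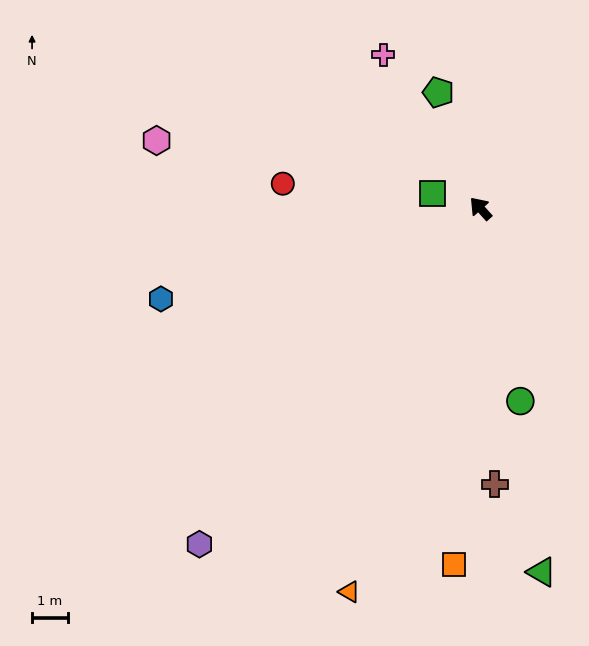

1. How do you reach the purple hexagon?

turn left 98°, forward 12.1 m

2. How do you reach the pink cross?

turn right 10°, forward 5.0 m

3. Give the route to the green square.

turn left 31°, forward 1.4 m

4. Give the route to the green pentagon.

turn right 22°, forward 3.4 m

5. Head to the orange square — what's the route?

turn left 134°, forward 9.9 m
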